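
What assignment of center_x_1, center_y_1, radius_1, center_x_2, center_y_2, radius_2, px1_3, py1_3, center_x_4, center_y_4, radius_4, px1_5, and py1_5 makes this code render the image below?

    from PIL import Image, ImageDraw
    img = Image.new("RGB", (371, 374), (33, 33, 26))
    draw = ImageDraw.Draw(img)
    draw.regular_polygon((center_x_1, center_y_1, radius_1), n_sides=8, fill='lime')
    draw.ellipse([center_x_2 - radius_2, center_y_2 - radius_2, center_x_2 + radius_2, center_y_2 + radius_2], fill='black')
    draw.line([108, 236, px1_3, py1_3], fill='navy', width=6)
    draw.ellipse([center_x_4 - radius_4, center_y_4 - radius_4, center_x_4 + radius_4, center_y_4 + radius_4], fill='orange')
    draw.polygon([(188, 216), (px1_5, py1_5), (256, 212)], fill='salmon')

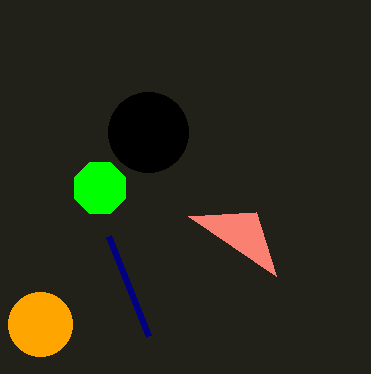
center_x_1 = 100
center_y_1 = 188
radius_1 = 28
center_x_2 = 148
center_y_2 = 132
radius_2 = 40
px1_3 = 148
py1_3 = 336
center_x_4 = 40
center_y_4 = 324
radius_4 = 32
px1_5 = 276
py1_5 = 276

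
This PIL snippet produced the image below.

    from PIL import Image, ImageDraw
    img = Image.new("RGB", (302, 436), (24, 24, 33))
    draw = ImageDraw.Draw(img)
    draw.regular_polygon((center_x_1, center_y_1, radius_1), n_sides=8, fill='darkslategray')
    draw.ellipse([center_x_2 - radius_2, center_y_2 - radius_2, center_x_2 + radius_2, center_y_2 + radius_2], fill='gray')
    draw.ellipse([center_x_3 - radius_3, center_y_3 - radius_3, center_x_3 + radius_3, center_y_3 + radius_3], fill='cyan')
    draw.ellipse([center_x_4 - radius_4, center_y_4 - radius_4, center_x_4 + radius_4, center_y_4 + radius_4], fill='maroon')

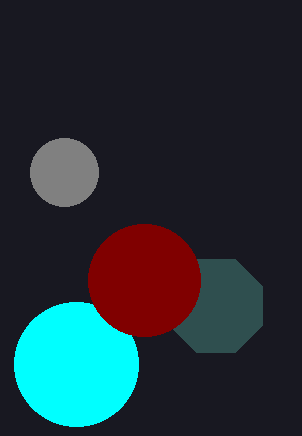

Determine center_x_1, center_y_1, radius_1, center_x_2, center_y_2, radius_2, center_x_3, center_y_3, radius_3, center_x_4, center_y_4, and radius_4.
center_x_1 = 216; center_y_1 = 306; radius_1 = 50; center_x_2 = 64; center_y_2 = 172; radius_2 = 34; center_x_3 = 76; center_y_3 = 364; radius_3 = 62; center_x_4 = 144; center_y_4 = 280; radius_4 = 56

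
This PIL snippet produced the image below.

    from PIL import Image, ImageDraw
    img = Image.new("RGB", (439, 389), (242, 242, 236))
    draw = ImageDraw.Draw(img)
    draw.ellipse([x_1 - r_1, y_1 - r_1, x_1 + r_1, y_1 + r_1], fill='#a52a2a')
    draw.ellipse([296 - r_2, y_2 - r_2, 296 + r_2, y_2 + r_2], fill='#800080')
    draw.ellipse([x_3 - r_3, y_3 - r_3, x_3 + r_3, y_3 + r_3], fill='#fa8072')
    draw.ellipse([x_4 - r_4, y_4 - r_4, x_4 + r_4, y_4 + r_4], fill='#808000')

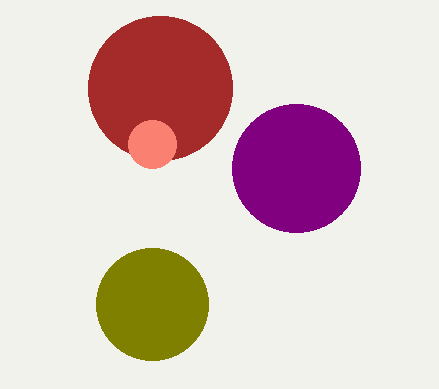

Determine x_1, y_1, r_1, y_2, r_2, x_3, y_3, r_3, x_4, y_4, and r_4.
x_1 = 160
y_1 = 88
r_1 = 72
y_2 = 168
r_2 = 64
x_3 = 152
y_3 = 144
r_3 = 24
x_4 = 152
y_4 = 304
r_4 = 56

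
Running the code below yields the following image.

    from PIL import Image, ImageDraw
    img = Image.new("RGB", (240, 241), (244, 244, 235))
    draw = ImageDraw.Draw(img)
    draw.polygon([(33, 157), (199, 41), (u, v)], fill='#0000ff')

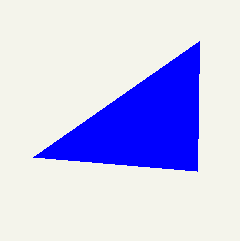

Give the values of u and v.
u = 197, v = 171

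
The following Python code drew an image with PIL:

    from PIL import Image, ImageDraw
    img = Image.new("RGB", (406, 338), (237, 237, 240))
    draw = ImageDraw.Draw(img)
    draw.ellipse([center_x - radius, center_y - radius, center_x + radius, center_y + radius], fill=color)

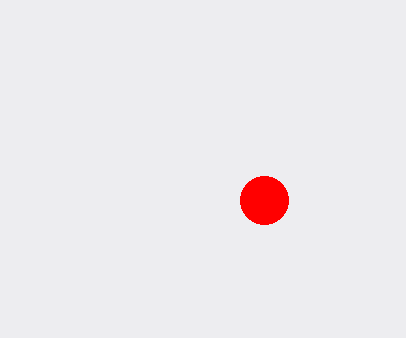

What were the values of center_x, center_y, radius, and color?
center_x = 264, center_y = 200, radius = 24, color = 'red'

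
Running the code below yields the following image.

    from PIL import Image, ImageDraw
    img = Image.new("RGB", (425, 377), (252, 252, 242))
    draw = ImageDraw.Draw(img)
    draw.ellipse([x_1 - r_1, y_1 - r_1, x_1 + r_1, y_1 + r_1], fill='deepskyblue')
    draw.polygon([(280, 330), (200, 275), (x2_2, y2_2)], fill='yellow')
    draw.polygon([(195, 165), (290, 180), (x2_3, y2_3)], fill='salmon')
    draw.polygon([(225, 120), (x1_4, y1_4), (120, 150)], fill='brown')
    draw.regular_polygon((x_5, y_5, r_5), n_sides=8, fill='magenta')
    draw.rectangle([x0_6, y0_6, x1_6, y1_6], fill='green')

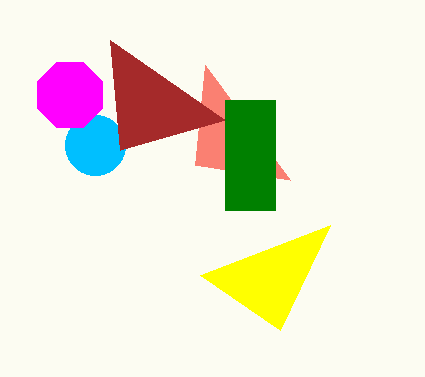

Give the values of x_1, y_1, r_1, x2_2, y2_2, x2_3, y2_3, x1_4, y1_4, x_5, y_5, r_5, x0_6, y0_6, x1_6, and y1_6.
x_1 = 95, y_1 = 145, r_1 = 30, x2_2 = 330, y2_2 = 225, x2_3 = 205, y2_3 = 65, x1_4 = 110, y1_4 = 40, x_5 = 70, y_5 = 95, r_5 = 35, x0_6 = 225, y0_6 = 100, x1_6 = 275, y1_6 = 210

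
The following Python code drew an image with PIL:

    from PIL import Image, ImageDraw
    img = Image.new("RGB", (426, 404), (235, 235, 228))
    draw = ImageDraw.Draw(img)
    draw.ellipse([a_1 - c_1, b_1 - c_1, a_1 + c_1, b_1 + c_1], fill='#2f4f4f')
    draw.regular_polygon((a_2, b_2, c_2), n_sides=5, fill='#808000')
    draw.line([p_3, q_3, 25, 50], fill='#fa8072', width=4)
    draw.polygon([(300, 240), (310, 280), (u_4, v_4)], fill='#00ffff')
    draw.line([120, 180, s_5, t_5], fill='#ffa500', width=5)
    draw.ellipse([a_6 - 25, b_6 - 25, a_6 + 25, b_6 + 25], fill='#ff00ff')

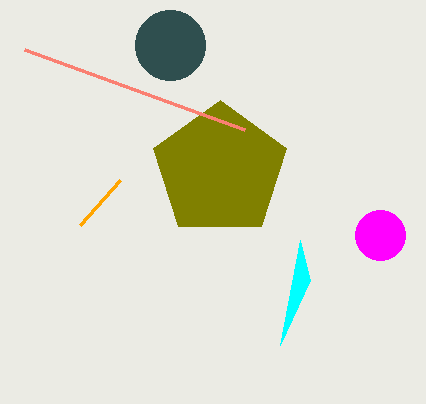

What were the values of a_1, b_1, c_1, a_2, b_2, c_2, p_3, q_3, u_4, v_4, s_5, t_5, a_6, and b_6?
a_1 = 170
b_1 = 45
c_1 = 35
a_2 = 220
b_2 = 170
c_2 = 70
p_3 = 245
q_3 = 130
u_4 = 280
v_4 = 345
s_5 = 80
t_5 = 225
a_6 = 380
b_6 = 235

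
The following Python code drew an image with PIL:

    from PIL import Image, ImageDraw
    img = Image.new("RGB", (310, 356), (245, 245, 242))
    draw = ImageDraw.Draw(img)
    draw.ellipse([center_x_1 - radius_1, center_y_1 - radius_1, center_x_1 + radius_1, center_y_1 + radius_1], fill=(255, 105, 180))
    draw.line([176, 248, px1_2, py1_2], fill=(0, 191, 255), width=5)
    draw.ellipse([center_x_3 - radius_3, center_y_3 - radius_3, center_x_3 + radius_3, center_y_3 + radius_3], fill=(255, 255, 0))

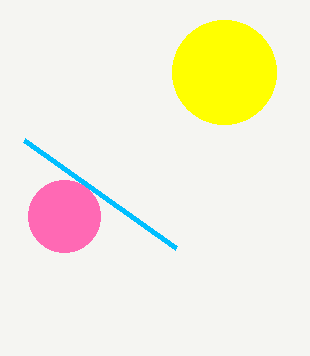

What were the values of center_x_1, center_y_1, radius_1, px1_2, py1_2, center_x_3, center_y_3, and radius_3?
center_x_1 = 64
center_y_1 = 216
radius_1 = 36
px1_2 = 24
py1_2 = 140
center_x_3 = 224
center_y_3 = 72
radius_3 = 52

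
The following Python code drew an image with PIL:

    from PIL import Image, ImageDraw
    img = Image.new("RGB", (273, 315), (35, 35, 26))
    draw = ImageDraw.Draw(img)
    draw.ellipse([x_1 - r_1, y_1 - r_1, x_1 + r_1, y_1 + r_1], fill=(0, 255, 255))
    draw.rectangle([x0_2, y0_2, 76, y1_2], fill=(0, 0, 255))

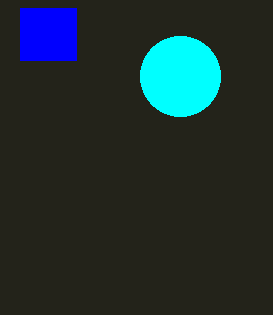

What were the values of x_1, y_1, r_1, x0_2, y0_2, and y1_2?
x_1 = 180; y_1 = 76; r_1 = 40; x0_2 = 20; y0_2 = 8; y1_2 = 60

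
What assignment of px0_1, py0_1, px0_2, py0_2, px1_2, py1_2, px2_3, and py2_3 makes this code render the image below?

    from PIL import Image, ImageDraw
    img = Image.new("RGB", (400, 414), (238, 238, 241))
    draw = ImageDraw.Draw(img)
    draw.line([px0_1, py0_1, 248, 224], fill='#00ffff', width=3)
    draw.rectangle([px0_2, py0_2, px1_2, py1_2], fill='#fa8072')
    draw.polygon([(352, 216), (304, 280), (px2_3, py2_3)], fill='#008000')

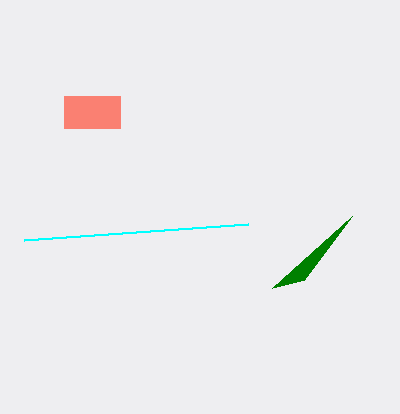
px0_1 = 24; py0_1 = 240; px0_2 = 64; py0_2 = 96; px1_2 = 120; py1_2 = 128; px2_3 = 272; py2_3 = 288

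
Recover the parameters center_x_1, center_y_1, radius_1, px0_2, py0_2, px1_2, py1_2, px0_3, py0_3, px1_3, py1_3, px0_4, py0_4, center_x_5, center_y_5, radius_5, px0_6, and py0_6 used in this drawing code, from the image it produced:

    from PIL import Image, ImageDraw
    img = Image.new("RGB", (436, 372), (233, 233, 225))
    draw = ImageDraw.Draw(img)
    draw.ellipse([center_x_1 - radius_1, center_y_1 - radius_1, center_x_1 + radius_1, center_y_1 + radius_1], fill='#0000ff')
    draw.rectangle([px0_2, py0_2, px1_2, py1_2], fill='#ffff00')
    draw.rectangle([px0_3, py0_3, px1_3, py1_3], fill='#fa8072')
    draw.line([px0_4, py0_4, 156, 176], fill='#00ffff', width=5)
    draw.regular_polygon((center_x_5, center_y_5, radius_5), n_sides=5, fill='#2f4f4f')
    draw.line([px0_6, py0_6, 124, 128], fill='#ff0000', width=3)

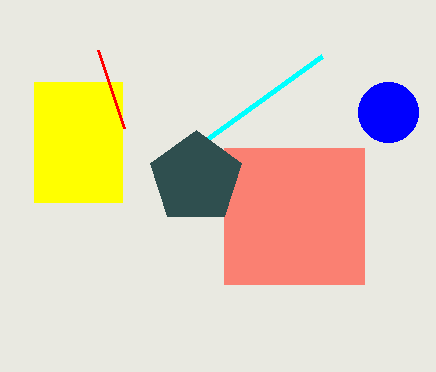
center_x_1 = 388; center_y_1 = 112; radius_1 = 30; px0_2 = 34; py0_2 = 82; px1_2 = 122; py1_2 = 202; px0_3 = 224; py0_3 = 148; px1_3 = 364; py1_3 = 284; px0_4 = 322; py0_4 = 56; center_x_5 = 196; center_y_5 = 178; radius_5 = 48; px0_6 = 98; py0_6 = 50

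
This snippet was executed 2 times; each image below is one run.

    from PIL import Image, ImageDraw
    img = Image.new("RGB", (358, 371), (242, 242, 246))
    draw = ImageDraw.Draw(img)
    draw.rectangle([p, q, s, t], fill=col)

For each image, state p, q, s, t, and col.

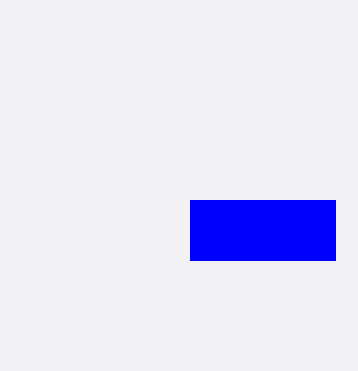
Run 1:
p = 190, q = 200, s = 335, t = 260, col = 'blue'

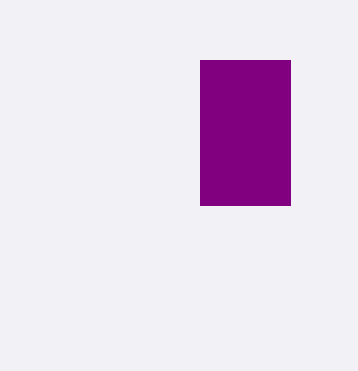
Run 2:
p = 200, q = 60, s = 290, t = 205, col = 'purple'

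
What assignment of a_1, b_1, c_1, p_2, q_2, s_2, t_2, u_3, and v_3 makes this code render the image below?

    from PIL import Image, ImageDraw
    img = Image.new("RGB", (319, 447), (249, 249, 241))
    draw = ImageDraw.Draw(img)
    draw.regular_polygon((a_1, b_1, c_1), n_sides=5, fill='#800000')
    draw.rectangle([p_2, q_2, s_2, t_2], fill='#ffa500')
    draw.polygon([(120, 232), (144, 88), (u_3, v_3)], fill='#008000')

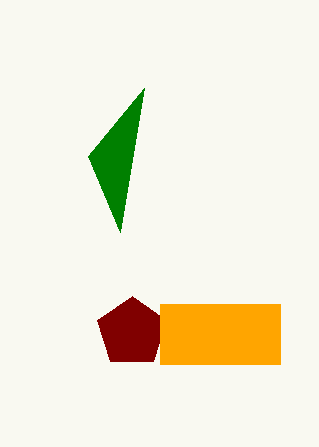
a_1 = 132, b_1 = 332, c_1 = 36, p_2 = 160, q_2 = 304, s_2 = 280, t_2 = 364, u_3 = 88, v_3 = 156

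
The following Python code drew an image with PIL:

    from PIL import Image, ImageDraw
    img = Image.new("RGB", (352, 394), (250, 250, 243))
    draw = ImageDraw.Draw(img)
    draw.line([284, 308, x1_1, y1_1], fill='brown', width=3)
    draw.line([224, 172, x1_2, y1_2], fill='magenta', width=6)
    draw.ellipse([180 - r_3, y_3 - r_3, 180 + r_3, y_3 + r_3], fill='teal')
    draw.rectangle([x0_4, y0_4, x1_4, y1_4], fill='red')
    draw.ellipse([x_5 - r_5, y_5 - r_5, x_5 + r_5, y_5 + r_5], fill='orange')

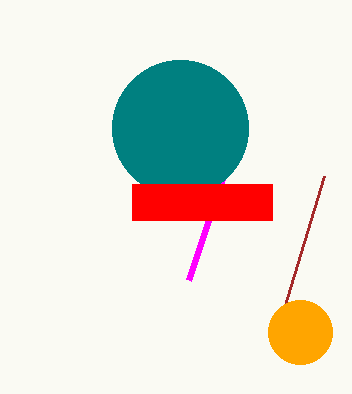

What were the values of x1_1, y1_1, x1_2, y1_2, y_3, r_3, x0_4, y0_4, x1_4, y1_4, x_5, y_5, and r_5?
x1_1 = 324, y1_1 = 176, x1_2 = 188, y1_2 = 280, y_3 = 128, r_3 = 68, x0_4 = 132, y0_4 = 184, x1_4 = 272, y1_4 = 220, x_5 = 300, y_5 = 332, r_5 = 32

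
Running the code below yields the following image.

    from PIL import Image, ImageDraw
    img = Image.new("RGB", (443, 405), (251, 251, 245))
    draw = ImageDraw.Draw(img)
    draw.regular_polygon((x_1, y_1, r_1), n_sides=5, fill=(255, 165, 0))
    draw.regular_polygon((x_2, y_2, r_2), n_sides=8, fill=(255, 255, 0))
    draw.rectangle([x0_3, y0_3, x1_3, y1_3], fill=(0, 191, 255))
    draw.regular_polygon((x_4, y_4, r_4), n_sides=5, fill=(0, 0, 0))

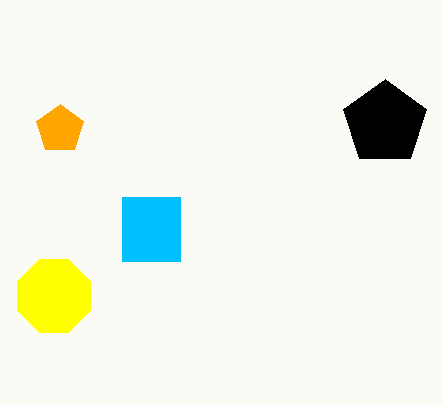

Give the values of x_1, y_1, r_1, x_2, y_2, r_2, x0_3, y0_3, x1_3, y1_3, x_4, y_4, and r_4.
x_1 = 60; y_1 = 129; r_1 = 25; x_2 = 54; y_2 = 296; r_2 = 39; x0_3 = 122; y0_3 = 197; x1_3 = 180; y1_3 = 261; x_4 = 385; y_4 = 123; r_4 = 44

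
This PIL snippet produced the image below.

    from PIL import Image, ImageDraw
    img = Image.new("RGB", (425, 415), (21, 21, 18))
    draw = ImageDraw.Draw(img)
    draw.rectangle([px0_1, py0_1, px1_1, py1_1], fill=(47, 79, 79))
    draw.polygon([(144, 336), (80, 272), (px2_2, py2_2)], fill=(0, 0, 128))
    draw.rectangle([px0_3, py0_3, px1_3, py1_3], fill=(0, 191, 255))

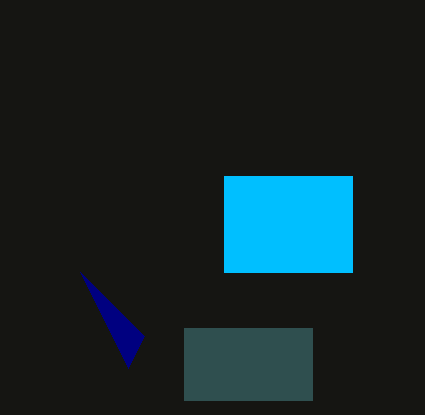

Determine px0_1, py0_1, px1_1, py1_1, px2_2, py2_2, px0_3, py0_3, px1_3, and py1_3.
px0_1 = 184, py0_1 = 328, px1_1 = 312, py1_1 = 400, px2_2 = 128, py2_2 = 368, px0_3 = 224, py0_3 = 176, px1_3 = 352, py1_3 = 272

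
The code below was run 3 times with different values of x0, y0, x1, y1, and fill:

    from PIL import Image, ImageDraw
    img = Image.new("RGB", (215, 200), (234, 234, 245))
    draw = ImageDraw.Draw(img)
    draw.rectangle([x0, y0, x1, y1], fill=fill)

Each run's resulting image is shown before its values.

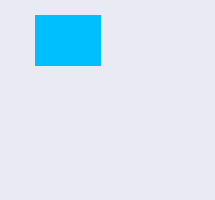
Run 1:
x0 = 35; y0 = 15; x1 = 100; y1 = 65; fill = 'deepskyblue'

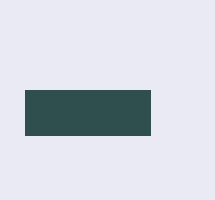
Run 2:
x0 = 25
y0 = 90
x1 = 150
y1 = 135
fill = 'darkslategray'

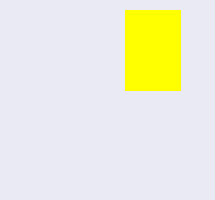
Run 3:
x0 = 125
y0 = 10
x1 = 180
y1 = 90
fill = 'yellow'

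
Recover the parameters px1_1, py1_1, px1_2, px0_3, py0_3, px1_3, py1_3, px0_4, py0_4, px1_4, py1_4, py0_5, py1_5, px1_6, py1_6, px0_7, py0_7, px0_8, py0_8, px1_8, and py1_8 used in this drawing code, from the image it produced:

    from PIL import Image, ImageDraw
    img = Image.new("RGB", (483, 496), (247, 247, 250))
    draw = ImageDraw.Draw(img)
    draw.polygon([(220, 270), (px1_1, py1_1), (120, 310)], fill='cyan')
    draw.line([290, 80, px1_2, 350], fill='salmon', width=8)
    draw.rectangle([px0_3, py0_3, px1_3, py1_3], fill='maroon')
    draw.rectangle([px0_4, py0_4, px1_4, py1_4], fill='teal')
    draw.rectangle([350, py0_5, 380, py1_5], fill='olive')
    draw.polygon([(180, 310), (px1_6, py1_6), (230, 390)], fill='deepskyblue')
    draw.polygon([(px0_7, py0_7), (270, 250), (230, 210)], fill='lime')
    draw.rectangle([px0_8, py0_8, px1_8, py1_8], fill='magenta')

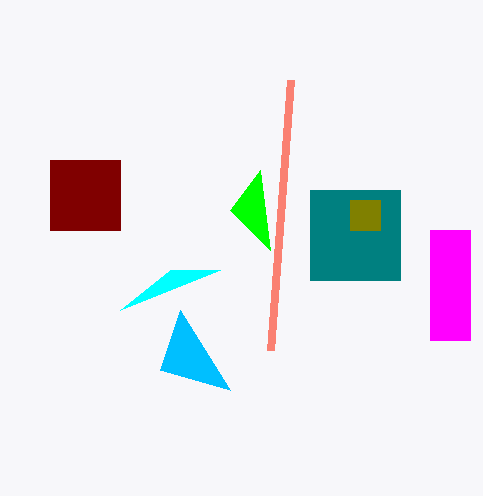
px1_1 = 170, py1_1 = 270, px1_2 = 270, px0_3 = 50, py0_3 = 160, px1_3 = 120, py1_3 = 230, px0_4 = 310, py0_4 = 190, px1_4 = 400, py1_4 = 280, py0_5 = 200, py1_5 = 230, px1_6 = 160, py1_6 = 370, px0_7 = 260, py0_7 = 170, px0_8 = 430, py0_8 = 230, px1_8 = 470, py1_8 = 340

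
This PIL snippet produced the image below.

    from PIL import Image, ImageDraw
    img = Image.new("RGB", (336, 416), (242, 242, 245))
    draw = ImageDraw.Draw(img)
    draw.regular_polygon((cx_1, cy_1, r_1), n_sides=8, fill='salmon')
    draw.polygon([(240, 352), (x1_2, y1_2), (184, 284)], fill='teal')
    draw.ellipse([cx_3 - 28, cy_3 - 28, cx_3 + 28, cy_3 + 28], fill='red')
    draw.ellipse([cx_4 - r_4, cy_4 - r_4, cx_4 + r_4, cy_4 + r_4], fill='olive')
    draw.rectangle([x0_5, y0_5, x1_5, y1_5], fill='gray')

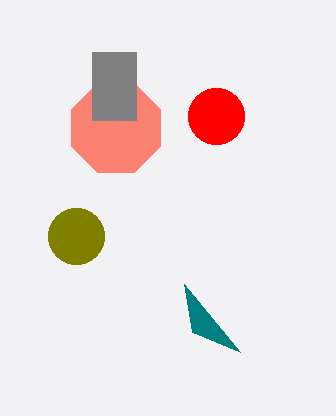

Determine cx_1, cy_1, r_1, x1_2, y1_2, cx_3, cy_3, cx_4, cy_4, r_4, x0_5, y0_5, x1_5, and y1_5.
cx_1 = 116; cy_1 = 128; r_1 = 48; x1_2 = 192; y1_2 = 332; cx_3 = 216; cy_3 = 116; cx_4 = 76; cy_4 = 236; r_4 = 28; x0_5 = 92; y0_5 = 52; x1_5 = 136; y1_5 = 120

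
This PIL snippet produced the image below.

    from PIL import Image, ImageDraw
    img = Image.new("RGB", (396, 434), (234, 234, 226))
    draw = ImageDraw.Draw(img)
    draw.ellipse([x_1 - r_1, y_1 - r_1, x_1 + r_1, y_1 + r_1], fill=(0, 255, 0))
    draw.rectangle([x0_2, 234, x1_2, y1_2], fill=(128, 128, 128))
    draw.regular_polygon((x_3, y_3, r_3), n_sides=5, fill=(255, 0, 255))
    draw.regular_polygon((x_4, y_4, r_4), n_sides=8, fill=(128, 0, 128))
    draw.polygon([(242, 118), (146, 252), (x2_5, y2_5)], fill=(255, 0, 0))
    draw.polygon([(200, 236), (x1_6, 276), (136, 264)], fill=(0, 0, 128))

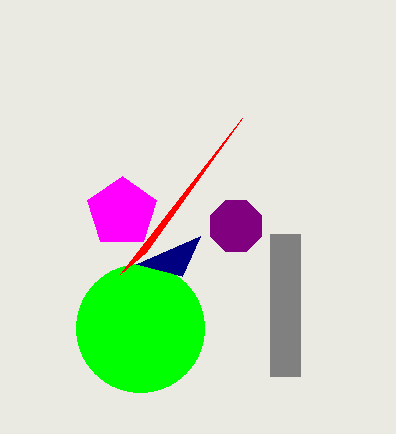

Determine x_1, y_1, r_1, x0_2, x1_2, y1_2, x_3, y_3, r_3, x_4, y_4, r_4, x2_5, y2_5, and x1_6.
x_1 = 140; y_1 = 328; r_1 = 64; x0_2 = 270; x1_2 = 300; y1_2 = 376; x_3 = 122; y_3 = 212; r_3 = 36; x_4 = 236; y_4 = 226; r_4 = 28; x2_5 = 120; y2_5 = 274; x1_6 = 182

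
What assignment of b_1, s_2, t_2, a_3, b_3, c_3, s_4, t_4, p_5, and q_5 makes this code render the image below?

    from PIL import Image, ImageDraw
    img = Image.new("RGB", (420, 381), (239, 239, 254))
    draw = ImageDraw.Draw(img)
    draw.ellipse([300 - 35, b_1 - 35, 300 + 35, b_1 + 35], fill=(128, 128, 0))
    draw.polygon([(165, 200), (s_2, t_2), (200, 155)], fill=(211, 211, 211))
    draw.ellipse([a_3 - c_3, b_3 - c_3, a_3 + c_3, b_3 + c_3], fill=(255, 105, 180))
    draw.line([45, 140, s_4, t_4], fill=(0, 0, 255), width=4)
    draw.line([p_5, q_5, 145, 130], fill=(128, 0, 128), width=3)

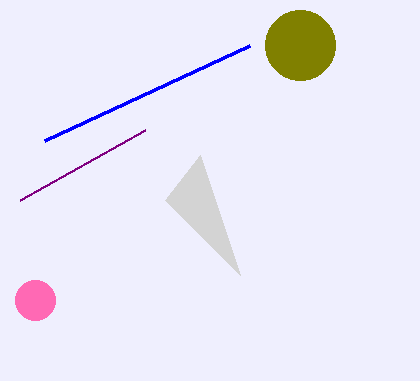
b_1 = 45, s_2 = 240, t_2 = 275, a_3 = 35, b_3 = 300, c_3 = 20, s_4 = 250, t_4 = 45, p_5 = 20, q_5 = 200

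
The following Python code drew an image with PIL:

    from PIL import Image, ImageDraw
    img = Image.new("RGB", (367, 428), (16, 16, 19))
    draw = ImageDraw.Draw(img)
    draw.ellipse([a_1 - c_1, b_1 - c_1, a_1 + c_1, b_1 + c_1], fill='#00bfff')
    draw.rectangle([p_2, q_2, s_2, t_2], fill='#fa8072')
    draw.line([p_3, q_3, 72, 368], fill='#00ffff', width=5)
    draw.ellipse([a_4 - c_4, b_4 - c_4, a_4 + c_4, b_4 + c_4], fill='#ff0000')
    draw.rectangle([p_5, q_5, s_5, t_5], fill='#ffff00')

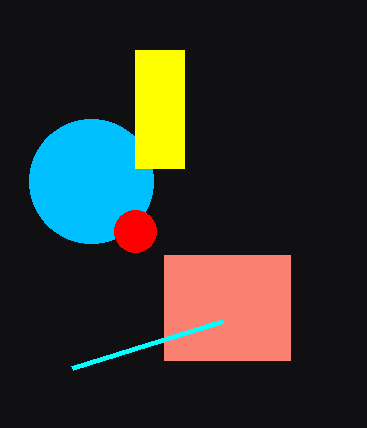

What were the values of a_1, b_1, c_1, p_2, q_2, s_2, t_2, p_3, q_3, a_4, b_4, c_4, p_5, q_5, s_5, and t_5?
a_1 = 91; b_1 = 181; c_1 = 62; p_2 = 164; q_2 = 255; s_2 = 290; t_2 = 360; p_3 = 223; q_3 = 321; a_4 = 135; b_4 = 231; c_4 = 21; p_5 = 135; q_5 = 50; s_5 = 184; t_5 = 168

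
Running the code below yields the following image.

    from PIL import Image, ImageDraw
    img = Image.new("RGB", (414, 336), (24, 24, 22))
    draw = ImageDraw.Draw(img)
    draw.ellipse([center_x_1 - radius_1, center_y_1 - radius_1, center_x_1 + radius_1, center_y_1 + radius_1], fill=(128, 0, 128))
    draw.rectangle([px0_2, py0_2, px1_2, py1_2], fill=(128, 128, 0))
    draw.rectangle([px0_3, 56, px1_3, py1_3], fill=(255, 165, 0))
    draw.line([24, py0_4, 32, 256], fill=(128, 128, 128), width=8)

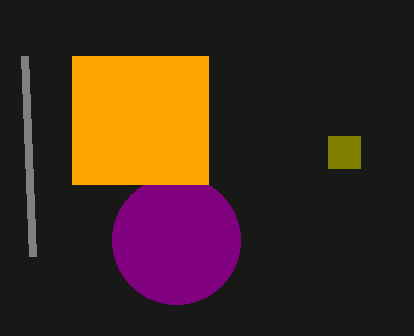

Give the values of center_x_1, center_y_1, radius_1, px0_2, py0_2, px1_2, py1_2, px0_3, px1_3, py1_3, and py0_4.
center_x_1 = 176
center_y_1 = 240
radius_1 = 64
px0_2 = 328
py0_2 = 136
px1_2 = 360
py1_2 = 168
px0_3 = 72
px1_3 = 208
py1_3 = 184
py0_4 = 56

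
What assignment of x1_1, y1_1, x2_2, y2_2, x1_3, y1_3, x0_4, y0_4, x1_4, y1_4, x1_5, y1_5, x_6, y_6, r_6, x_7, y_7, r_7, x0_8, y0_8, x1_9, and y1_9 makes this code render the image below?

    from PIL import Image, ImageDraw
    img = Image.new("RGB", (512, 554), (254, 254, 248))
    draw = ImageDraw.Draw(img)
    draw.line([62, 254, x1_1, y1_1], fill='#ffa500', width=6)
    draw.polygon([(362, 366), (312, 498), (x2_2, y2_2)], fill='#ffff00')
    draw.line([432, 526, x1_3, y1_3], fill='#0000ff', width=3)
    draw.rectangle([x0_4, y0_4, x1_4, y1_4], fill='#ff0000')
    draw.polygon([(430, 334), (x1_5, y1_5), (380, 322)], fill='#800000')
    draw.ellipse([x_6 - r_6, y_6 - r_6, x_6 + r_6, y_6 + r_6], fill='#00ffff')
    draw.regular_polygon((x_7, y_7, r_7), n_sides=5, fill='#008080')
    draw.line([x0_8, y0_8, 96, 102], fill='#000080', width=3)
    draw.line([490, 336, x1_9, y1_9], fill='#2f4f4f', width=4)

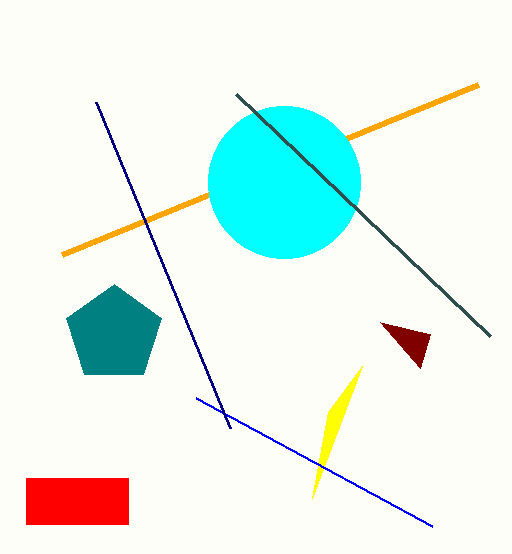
x1_1 = 478, y1_1 = 84, x2_2 = 328, y2_2 = 412, x1_3 = 196, y1_3 = 398, x0_4 = 26, y0_4 = 478, x1_4 = 128, y1_4 = 524, x1_5 = 420, y1_5 = 368, x_6 = 284, y_6 = 182, r_6 = 76, x_7 = 114, y_7 = 334, r_7 = 50, x0_8 = 230, y0_8 = 428, x1_9 = 236, y1_9 = 94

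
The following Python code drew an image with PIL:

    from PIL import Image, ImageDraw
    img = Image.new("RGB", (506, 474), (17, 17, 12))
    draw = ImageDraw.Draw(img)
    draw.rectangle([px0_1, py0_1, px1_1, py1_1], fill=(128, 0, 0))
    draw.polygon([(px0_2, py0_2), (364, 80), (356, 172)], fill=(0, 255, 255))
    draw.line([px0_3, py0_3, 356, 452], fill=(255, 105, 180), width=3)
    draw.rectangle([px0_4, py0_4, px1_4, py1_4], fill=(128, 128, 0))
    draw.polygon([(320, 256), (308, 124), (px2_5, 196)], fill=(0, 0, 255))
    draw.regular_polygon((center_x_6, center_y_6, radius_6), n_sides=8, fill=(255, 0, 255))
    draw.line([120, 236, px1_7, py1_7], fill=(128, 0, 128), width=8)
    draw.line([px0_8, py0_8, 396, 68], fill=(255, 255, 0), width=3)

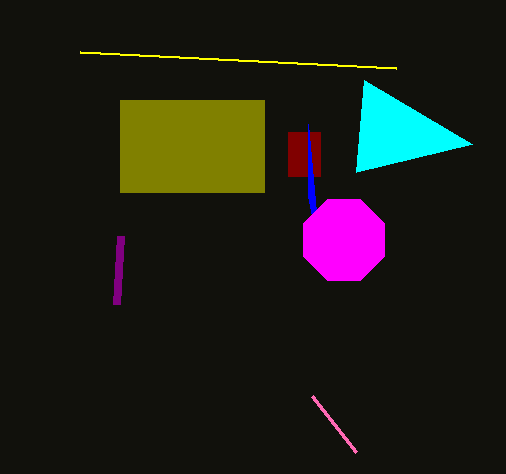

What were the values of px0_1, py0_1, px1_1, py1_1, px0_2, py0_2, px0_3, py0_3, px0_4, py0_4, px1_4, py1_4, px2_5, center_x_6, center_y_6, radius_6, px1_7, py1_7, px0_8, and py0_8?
px0_1 = 288, py0_1 = 132, px1_1 = 320, py1_1 = 176, px0_2 = 472, py0_2 = 144, px0_3 = 312, py0_3 = 396, px0_4 = 120, py0_4 = 100, px1_4 = 264, py1_4 = 192, px2_5 = 308, center_x_6 = 344, center_y_6 = 240, radius_6 = 44, px1_7 = 116, py1_7 = 304, px0_8 = 80, py0_8 = 52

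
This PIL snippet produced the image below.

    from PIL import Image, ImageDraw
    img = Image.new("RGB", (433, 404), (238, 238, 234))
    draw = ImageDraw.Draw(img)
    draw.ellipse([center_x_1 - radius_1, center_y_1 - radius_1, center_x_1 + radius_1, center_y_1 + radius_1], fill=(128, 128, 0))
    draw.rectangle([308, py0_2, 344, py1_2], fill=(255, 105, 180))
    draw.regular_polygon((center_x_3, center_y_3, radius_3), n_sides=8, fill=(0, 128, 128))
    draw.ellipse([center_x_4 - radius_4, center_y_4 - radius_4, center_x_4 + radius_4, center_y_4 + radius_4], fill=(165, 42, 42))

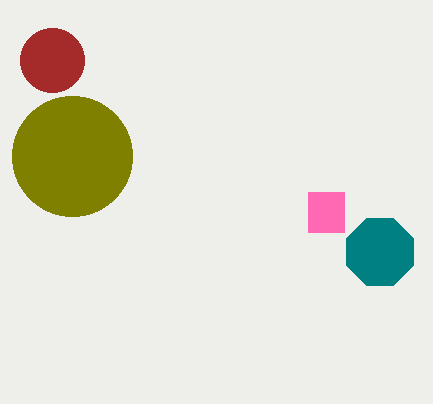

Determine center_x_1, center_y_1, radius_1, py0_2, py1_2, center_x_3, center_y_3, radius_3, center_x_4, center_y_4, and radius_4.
center_x_1 = 72, center_y_1 = 156, radius_1 = 60, py0_2 = 192, py1_2 = 232, center_x_3 = 380, center_y_3 = 252, radius_3 = 36, center_x_4 = 52, center_y_4 = 60, radius_4 = 32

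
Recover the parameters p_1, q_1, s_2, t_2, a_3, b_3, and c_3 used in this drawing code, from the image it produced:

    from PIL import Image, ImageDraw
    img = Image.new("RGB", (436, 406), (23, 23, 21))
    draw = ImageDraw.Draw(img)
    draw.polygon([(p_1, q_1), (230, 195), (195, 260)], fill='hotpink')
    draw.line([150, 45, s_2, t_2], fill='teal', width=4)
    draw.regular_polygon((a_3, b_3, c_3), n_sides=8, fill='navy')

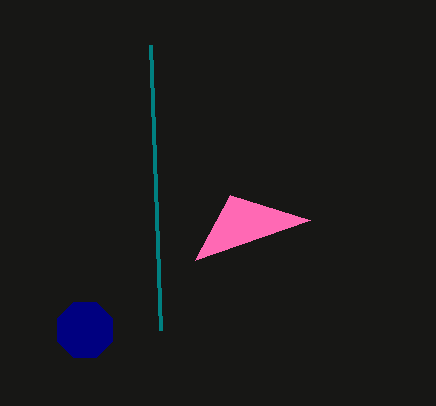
p_1 = 310
q_1 = 220
s_2 = 160
t_2 = 330
a_3 = 85
b_3 = 330
c_3 = 30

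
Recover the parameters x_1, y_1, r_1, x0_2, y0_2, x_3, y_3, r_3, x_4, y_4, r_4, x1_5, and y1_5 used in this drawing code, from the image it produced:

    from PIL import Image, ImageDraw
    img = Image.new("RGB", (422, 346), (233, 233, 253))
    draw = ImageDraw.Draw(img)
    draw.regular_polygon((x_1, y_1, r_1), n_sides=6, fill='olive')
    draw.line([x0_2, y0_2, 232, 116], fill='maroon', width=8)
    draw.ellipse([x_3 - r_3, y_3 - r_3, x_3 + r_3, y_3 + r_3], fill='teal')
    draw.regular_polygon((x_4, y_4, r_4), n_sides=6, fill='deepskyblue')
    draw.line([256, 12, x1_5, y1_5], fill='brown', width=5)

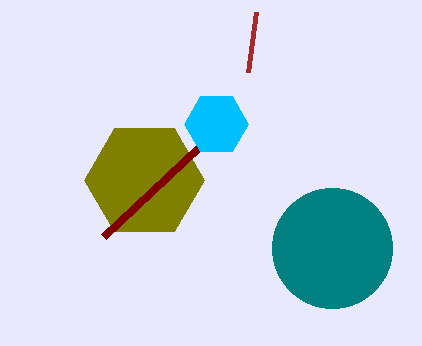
x_1 = 144, y_1 = 180, r_1 = 60, x0_2 = 104, y0_2 = 236, x_3 = 332, y_3 = 248, r_3 = 60, x_4 = 216, y_4 = 124, r_4 = 32, x1_5 = 248, y1_5 = 72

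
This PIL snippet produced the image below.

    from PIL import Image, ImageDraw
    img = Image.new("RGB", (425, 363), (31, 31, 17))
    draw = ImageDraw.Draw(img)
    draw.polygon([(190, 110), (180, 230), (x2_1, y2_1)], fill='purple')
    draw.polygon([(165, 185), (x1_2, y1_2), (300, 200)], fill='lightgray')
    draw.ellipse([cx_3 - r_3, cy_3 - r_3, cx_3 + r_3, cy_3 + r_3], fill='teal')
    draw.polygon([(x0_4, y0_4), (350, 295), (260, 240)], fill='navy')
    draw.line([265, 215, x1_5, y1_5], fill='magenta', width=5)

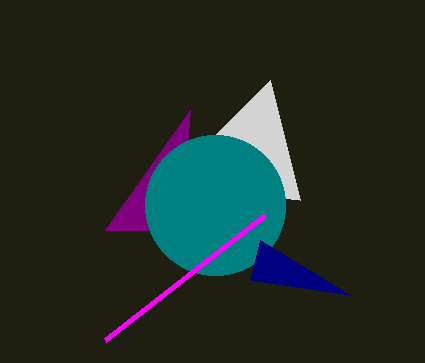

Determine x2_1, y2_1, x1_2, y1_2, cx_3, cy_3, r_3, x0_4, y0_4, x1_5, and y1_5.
x2_1 = 105; y2_1 = 230; x1_2 = 270; y1_2 = 80; cx_3 = 215; cy_3 = 205; r_3 = 70; x0_4 = 250; y0_4 = 280; x1_5 = 105; y1_5 = 340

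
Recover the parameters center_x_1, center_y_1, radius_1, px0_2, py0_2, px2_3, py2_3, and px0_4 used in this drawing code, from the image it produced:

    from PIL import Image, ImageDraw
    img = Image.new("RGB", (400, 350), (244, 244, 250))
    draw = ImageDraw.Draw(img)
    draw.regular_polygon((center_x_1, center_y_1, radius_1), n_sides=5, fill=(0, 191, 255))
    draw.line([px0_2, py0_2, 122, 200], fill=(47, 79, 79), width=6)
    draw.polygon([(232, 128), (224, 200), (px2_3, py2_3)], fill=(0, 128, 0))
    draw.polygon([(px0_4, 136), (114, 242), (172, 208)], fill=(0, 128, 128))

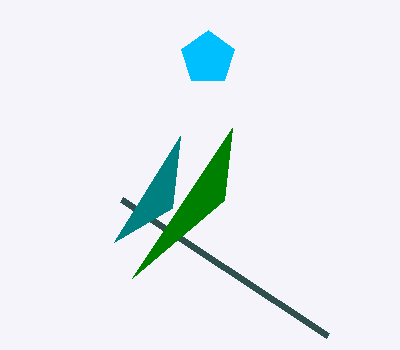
center_x_1 = 208
center_y_1 = 58
radius_1 = 28
px0_2 = 328
py0_2 = 336
px2_3 = 132
py2_3 = 278
px0_4 = 180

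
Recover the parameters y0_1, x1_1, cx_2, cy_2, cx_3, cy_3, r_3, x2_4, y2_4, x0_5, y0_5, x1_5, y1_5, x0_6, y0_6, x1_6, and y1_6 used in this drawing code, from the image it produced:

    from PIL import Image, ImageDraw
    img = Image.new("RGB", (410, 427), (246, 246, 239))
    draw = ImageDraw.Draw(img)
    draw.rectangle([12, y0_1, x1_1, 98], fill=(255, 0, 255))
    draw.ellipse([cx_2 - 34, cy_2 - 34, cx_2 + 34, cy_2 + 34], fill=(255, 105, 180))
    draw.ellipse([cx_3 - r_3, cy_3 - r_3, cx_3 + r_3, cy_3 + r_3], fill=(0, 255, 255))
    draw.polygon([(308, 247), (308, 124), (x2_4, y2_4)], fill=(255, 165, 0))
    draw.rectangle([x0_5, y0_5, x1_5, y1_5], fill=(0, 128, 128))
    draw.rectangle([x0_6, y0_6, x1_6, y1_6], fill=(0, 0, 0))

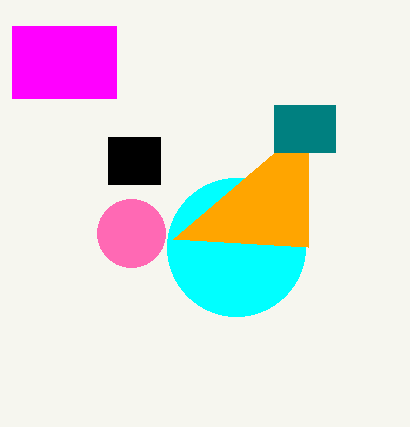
y0_1 = 26; x1_1 = 116; cx_2 = 131; cy_2 = 233; cx_3 = 236; cy_3 = 247; r_3 = 69; x2_4 = 173; y2_4 = 239; x0_5 = 274; y0_5 = 105; x1_5 = 335; y1_5 = 152; x0_6 = 108; y0_6 = 137; x1_6 = 160; y1_6 = 184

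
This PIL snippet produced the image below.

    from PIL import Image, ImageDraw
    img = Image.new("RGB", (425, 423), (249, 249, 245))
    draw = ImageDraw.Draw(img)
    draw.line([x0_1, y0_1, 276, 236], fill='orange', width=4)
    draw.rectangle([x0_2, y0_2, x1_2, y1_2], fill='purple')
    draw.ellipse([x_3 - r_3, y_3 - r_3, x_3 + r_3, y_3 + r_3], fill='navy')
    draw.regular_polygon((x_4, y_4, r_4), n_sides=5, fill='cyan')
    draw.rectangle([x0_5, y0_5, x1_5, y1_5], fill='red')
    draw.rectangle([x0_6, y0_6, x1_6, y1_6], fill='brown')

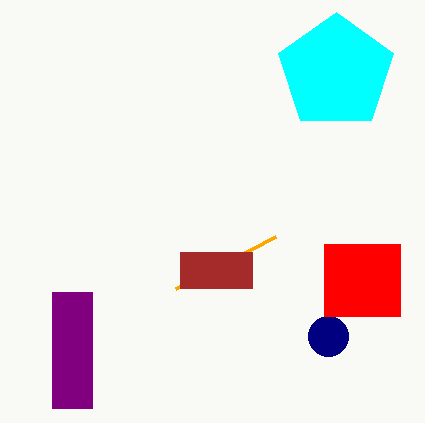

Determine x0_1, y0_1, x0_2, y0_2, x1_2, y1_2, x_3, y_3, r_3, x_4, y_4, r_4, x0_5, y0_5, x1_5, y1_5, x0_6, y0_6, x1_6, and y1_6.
x0_1 = 176; y0_1 = 288; x0_2 = 52; y0_2 = 292; x1_2 = 92; y1_2 = 408; x_3 = 328; y_3 = 336; r_3 = 20; x_4 = 336; y_4 = 72; r_4 = 60; x0_5 = 324; y0_5 = 244; x1_5 = 400; y1_5 = 316; x0_6 = 180; y0_6 = 252; x1_6 = 252; y1_6 = 288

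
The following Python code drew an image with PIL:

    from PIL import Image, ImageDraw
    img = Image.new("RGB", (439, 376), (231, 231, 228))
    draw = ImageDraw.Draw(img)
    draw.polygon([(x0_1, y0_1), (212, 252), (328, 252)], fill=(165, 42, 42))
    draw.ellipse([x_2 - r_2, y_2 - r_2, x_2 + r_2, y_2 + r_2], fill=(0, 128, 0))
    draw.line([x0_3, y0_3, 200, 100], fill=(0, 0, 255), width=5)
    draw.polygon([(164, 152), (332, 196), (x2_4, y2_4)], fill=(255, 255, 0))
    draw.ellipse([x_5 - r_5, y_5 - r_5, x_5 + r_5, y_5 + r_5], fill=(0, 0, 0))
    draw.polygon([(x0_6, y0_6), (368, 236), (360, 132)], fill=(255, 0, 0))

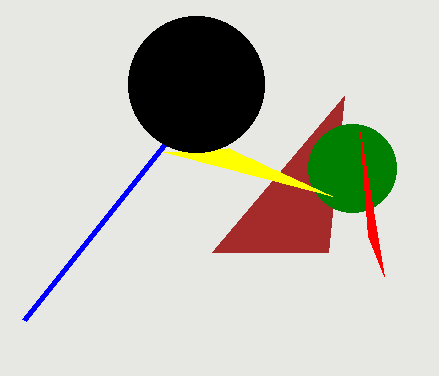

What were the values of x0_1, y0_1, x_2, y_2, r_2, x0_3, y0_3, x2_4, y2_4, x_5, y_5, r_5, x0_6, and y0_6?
x0_1 = 344
y0_1 = 96
x_2 = 352
y_2 = 168
r_2 = 44
x0_3 = 24
y0_3 = 320
x2_4 = 228
y2_4 = 148
x_5 = 196
y_5 = 84
r_5 = 68
x0_6 = 384
y0_6 = 276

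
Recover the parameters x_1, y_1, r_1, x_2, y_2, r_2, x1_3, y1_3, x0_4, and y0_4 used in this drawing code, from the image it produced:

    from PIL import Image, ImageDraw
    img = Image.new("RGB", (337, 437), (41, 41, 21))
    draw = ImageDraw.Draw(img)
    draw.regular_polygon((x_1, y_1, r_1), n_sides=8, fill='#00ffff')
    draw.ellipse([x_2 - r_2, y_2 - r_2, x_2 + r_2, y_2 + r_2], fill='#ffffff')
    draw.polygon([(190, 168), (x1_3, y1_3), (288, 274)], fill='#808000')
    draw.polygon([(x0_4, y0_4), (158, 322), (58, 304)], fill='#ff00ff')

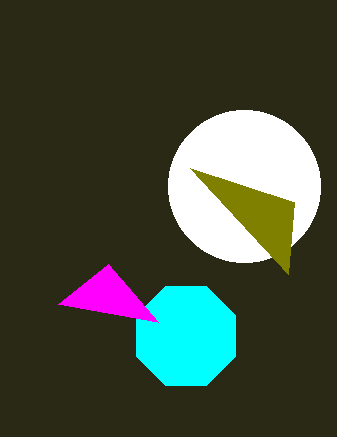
x_1 = 186, y_1 = 336, r_1 = 54, x_2 = 244, y_2 = 186, r_2 = 76, x1_3 = 294, y1_3 = 202, x0_4 = 108, y0_4 = 264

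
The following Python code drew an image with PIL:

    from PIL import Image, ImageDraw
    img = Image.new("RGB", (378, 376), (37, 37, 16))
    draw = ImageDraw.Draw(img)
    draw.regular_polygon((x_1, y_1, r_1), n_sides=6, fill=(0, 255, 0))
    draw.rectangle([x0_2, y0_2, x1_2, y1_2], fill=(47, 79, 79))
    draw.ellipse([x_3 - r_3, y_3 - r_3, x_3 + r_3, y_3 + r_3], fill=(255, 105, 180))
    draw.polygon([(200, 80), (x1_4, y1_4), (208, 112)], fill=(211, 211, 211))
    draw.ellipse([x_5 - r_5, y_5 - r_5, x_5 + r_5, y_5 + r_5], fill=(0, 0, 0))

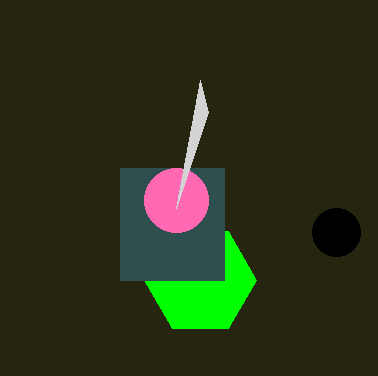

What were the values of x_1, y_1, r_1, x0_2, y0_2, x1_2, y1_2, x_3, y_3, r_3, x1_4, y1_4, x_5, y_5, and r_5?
x_1 = 200
y_1 = 280
r_1 = 56
x0_2 = 120
y0_2 = 168
x1_2 = 224
y1_2 = 280
x_3 = 176
y_3 = 200
r_3 = 32
x1_4 = 176
y1_4 = 208
x_5 = 336
y_5 = 232
r_5 = 24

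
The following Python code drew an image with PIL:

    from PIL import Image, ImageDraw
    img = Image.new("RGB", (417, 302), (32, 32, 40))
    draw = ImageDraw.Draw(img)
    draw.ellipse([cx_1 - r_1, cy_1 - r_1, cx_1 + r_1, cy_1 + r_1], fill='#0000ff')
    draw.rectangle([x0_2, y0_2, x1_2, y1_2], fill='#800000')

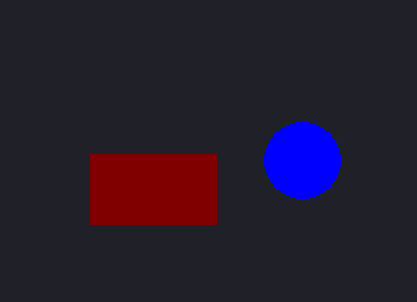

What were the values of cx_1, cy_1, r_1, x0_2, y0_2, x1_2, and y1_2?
cx_1 = 302, cy_1 = 160, r_1 = 38, x0_2 = 90, y0_2 = 154, x1_2 = 216, y1_2 = 224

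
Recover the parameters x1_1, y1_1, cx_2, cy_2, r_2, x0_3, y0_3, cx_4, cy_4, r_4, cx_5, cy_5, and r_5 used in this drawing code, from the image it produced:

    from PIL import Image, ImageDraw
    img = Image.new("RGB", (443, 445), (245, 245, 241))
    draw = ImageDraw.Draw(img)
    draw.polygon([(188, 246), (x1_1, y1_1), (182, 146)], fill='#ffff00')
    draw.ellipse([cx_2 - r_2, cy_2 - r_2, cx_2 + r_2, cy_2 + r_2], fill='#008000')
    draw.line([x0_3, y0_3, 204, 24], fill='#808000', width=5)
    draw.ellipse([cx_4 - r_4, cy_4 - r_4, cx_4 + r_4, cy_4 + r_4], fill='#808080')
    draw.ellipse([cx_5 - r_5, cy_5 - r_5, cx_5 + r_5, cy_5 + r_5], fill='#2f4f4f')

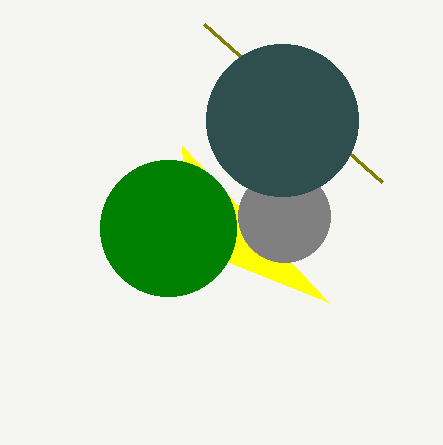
x1_1 = 328, y1_1 = 302, cx_2 = 168, cy_2 = 228, r_2 = 68, x0_3 = 382, y0_3 = 182, cx_4 = 284, cy_4 = 216, r_4 = 46, cx_5 = 282, cy_5 = 120, r_5 = 76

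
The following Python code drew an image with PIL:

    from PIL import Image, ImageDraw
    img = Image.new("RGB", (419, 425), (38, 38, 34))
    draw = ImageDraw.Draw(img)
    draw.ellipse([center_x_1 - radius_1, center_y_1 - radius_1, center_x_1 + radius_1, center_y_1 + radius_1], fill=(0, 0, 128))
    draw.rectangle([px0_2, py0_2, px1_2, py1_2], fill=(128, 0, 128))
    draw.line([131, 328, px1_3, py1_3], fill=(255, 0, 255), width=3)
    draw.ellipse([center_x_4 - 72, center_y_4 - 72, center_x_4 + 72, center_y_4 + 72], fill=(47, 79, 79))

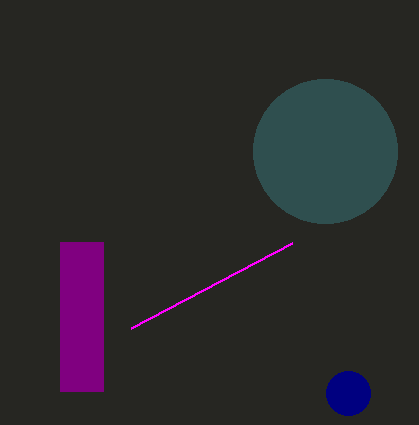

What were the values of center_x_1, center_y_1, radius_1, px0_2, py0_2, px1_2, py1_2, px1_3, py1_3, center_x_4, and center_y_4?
center_x_1 = 348, center_y_1 = 393, radius_1 = 22, px0_2 = 60, py0_2 = 242, px1_2 = 103, py1_2 = 391, px1_3 = 292, py1_3 = 243, center_x_4 = 325, center_y_4 = 151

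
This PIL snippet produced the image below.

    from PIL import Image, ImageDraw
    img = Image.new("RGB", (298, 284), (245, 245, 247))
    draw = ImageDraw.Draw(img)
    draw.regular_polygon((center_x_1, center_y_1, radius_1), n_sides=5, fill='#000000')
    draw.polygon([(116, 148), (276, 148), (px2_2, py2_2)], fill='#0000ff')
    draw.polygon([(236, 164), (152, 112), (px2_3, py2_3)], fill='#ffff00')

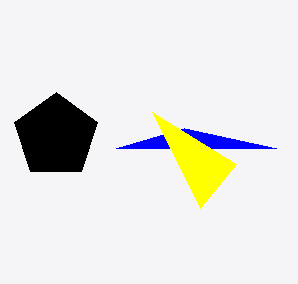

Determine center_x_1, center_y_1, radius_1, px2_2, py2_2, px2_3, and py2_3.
center_x_1 = 56
center_y_1 = 136
radius_1 = 44
px2_2 = 184
py2_2 = 128
px2_3 = 200
py2_3 = 208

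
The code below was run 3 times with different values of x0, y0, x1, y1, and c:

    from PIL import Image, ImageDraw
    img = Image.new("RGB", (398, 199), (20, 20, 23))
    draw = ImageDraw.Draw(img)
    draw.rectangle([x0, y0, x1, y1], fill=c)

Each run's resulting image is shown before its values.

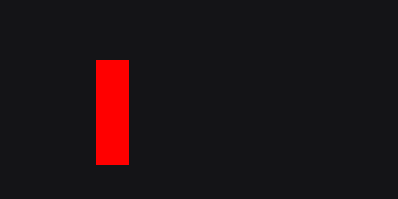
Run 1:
x0 = 96; y0 = 60; x1 = 128; y1 = 164; c = 'red'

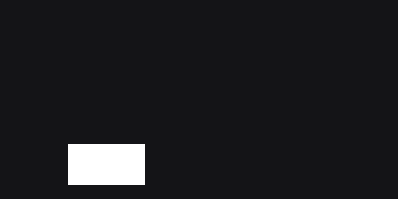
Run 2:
x0 = 68
y0 = 144
x1 = 144
y1 = 184
c = 'white'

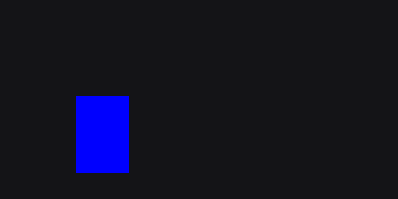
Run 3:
x0 = 76; y0 = 96; x1 = 128; y1 = 172; c = 'blue'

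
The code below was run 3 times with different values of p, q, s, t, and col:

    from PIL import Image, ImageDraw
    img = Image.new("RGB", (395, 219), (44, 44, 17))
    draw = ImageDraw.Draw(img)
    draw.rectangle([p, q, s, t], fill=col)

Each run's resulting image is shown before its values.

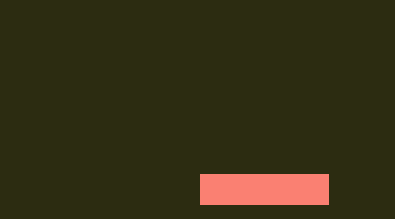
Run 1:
p = 200
q = 174
s = 328
t = 204
col = 'salmon'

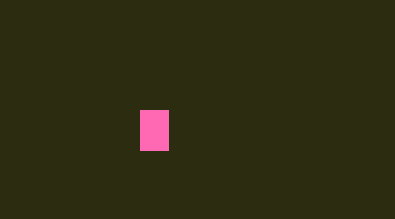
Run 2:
p = 140; q = 110; s = 168; t = 150; col = 'hotpink'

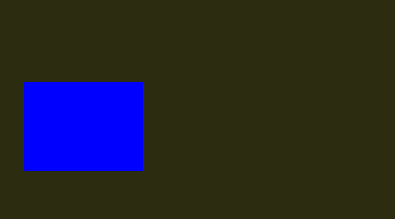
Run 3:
p = 24; q = 82; s = 142; t = 170; col = 'blue'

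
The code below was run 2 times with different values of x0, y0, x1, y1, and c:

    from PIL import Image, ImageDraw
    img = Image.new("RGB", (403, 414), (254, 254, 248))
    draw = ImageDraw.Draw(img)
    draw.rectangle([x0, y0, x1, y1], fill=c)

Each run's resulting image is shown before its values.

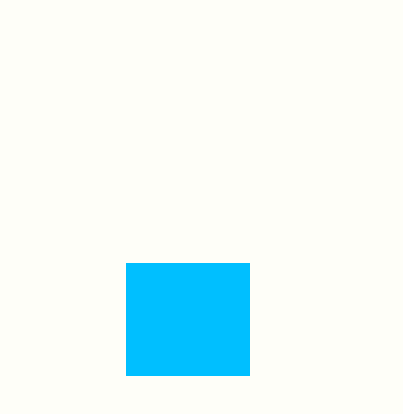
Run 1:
x0 = 126; y0 = 263; x1 = 249; y1 = 375; c = 'deepskyblue'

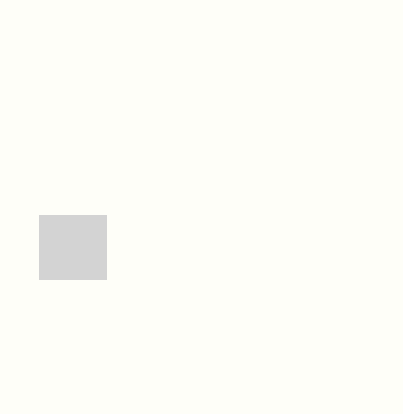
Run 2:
x0 = 39, y0 = 215, x1 = 106, y1 = 279, c = 'lightgray'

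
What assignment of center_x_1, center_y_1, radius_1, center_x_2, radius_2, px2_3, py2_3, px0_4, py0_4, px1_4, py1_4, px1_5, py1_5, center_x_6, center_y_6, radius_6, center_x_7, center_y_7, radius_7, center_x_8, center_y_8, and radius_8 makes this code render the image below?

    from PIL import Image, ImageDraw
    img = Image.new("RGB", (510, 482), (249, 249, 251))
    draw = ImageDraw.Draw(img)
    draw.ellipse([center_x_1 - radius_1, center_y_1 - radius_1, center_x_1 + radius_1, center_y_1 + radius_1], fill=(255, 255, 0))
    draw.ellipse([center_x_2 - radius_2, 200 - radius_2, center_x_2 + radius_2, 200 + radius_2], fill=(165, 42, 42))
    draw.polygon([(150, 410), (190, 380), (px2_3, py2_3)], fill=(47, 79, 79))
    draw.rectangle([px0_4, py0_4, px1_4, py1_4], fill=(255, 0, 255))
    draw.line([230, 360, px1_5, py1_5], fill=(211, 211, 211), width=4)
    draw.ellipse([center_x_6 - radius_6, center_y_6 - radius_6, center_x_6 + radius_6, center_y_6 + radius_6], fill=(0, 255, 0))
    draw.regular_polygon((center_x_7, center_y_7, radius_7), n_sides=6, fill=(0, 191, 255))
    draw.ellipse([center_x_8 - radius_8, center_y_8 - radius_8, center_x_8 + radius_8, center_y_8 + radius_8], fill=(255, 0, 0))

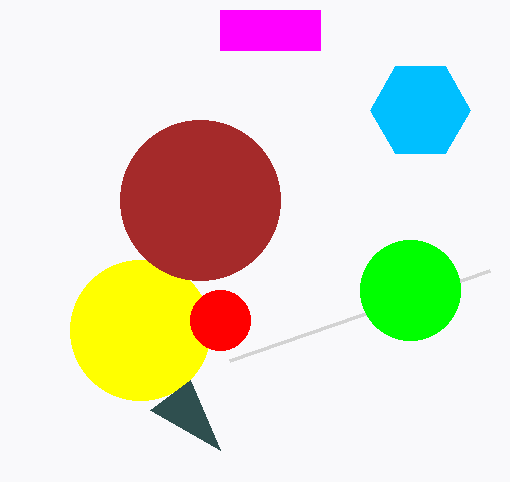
center_x_1 = 140
center_y_1 = 330
radius_1 = 70
center_x_2 = 200
radius_2 = 80
px2_3 = 220
py2_3 = 450
px0_4 = 220
py0_4 = 10
px1_4 = 320
py1_4 = 50
px1_5 = 490
py1_5 = 270
center_x_6 = 410
center_y_6 = 290
radius_6 = 50
center_x_7 = 420
center_y_7 = 110
radius_7 = 50
center_x_8 = 220
center_y_8 = 320
radius_8 = 30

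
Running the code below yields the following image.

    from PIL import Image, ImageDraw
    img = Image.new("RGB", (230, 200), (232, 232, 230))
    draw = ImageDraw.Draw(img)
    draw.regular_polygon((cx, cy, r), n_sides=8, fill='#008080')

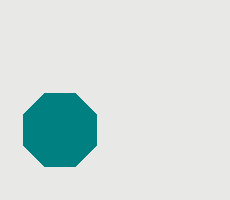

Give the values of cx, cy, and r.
cx = 60
cy = 130
r = 40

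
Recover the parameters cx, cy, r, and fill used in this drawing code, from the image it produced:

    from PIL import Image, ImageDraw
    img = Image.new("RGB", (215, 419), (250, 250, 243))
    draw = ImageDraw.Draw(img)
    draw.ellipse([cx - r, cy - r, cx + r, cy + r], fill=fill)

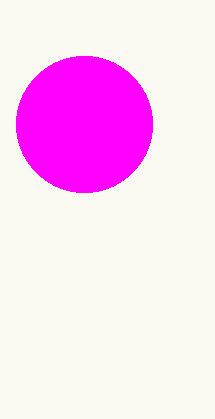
cx = 84
cy = 124
r = 68
fill = 'magenta'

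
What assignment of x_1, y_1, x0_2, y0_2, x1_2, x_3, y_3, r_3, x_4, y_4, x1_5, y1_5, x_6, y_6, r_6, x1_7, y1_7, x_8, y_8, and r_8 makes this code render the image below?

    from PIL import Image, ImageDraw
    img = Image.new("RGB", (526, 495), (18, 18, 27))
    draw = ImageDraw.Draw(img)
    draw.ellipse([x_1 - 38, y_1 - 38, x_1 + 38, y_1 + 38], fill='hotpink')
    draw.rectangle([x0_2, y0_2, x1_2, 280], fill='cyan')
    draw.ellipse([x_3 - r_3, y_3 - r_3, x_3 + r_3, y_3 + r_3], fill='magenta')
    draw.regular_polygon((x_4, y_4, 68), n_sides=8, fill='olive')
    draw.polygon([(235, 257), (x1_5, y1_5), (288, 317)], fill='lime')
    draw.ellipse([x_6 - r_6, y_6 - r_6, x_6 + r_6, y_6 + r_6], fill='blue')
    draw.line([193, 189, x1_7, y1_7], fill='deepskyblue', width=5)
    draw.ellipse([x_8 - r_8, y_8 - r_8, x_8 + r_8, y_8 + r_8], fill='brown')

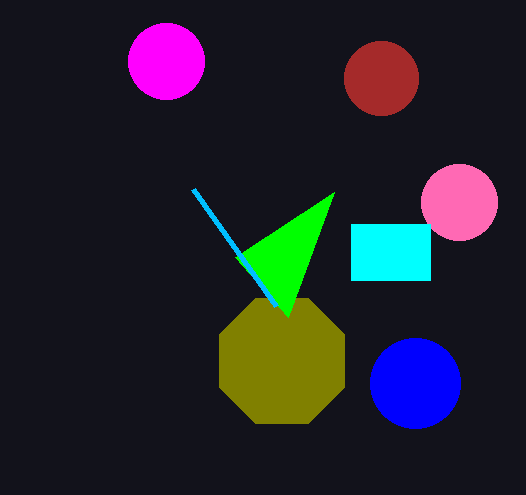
x_1 = 459; y_1 = 202; x0_2 = 351; y0_2 = 224; x1_2 = 430; x_3 = 166; y_3 = 61; r_3 = 38; x_4 = 282; y_4 = 361; x1_5 = 334; y1_5 = 192; x_6 = 415; y_6 = 383; r_6 = 45; x1_7 = 276; y1_7 = 306; x_8 = 381; y_8 = 78; r_8 = 37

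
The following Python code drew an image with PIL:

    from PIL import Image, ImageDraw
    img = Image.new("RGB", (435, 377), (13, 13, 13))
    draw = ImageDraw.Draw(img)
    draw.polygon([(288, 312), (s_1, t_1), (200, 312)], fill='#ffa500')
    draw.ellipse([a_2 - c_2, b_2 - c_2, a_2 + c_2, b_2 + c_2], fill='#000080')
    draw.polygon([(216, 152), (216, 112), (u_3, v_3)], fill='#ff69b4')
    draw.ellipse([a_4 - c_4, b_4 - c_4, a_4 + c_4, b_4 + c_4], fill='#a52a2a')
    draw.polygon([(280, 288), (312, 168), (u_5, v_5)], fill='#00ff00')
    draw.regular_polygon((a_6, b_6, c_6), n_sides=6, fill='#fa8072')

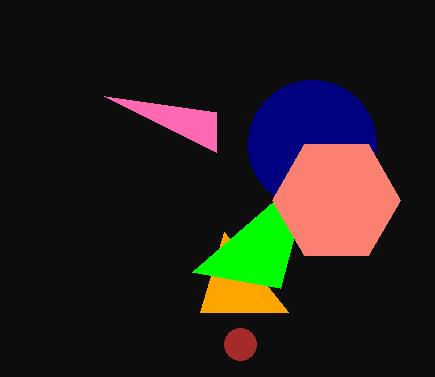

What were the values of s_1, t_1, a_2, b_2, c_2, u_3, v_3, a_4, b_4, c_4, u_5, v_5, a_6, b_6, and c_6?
s_1 = 224; t_1 = 232; a_2 = 312; b_2 = 144; c_2 = 64; u_3 = 104; v_3 = 96; a_4 = 240; b_4 = 344; c_4 = 16; u_5 = 192; v_5 = 272; a_6 = 336; b_6 = 200; c_6 = 64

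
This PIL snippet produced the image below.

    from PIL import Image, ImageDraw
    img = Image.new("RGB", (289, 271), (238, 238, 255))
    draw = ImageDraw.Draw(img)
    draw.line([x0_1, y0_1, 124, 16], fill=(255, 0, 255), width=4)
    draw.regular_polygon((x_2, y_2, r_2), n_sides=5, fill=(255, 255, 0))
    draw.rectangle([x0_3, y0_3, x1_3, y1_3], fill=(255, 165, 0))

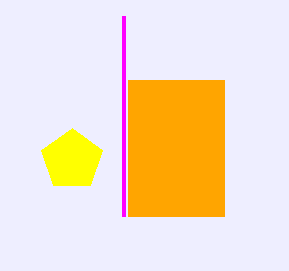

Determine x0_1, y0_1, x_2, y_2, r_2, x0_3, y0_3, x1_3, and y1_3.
x0_1 = 124
y0_1 = 216
x_2 = 72
y_2 = 160
r_2 = 32
x0_3 = 128
y0_3 = 80
x1_3 = 224
y1_3 = 216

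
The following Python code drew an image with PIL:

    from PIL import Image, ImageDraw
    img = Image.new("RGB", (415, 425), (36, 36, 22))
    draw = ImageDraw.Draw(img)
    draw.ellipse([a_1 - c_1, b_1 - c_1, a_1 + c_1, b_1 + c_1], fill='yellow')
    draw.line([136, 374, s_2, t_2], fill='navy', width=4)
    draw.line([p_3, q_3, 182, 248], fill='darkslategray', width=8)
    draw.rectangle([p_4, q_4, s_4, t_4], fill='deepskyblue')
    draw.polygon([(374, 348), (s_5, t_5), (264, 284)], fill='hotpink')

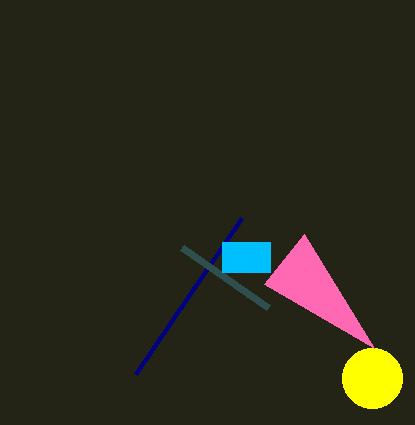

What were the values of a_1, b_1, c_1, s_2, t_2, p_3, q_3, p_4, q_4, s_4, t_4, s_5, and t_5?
a_1 = 372; b_1 = 378; c_1 = 30; s_2 = 242; t_2 = 218; p_3 = 268; q_3 = 308; p_4 = 222; q_4 = 242; s_4 = 270; t_4 = 272; s_5 = 304; t_5 = 234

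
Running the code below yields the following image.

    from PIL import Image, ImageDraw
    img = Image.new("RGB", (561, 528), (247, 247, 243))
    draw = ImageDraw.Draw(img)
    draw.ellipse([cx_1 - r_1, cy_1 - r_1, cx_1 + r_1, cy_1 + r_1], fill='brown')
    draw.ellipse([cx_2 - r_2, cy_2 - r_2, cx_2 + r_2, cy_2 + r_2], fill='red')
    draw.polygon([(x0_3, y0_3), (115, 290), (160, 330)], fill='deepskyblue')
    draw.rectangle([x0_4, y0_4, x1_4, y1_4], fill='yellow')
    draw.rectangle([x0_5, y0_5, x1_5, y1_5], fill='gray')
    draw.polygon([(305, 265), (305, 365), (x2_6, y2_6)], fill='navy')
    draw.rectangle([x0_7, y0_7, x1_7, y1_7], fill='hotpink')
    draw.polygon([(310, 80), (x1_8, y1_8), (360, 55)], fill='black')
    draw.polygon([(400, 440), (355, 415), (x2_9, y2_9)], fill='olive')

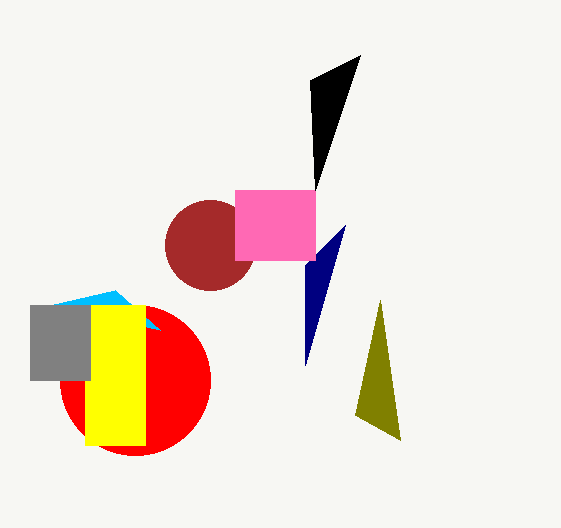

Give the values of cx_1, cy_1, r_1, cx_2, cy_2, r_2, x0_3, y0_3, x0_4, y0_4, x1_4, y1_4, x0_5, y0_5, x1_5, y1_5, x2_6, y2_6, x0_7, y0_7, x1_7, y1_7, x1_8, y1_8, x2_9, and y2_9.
cx_1 = 210, cy_1 = 245, r_1 = 45, cx_2 = 135, cy_2 = 380, r_2 = 75, x0_3 = 50, y0_3 = 305, x0_4 = 85, y0_4 = 305, x1_4 = 145, y1_4 = 445, x0_5 = 30, y0_5 = 305, x1_5 = 90, y1_5 = 380, x2_6 = 345, y2_6 = 225, x0_7 = 235, y0_7 = 190, x1_7 = 315, y1_7 = 260, x1_8 = 315, y1_8 = 190, x2_9 = 380, y2_9 = 300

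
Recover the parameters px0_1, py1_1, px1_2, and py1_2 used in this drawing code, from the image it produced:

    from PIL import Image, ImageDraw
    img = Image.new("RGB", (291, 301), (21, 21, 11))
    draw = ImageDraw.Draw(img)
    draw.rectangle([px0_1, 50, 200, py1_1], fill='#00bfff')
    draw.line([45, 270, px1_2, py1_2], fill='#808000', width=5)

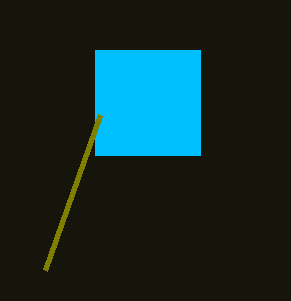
px0_1 = 95
py1_1 = 155
px1_2 = 100
py1_2 = 115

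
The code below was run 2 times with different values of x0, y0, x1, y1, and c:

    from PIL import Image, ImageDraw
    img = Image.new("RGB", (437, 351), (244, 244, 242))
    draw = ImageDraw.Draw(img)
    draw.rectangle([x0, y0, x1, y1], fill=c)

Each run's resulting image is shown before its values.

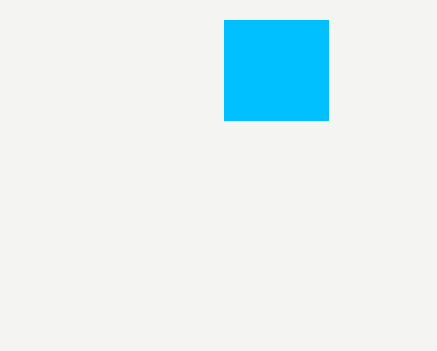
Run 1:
x0 = 224; y0 = 20; x1 = 328; y1 = 120; c = 'deepskyblue'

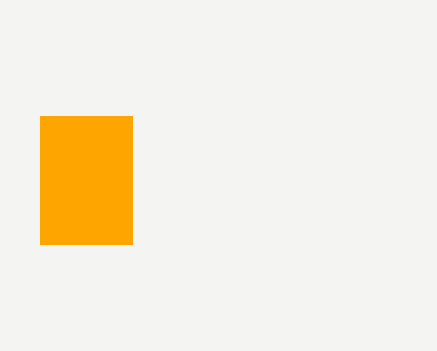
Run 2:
x0 = 40; y0 = 116; x1 = 132; y1 = 244; c = 'orange'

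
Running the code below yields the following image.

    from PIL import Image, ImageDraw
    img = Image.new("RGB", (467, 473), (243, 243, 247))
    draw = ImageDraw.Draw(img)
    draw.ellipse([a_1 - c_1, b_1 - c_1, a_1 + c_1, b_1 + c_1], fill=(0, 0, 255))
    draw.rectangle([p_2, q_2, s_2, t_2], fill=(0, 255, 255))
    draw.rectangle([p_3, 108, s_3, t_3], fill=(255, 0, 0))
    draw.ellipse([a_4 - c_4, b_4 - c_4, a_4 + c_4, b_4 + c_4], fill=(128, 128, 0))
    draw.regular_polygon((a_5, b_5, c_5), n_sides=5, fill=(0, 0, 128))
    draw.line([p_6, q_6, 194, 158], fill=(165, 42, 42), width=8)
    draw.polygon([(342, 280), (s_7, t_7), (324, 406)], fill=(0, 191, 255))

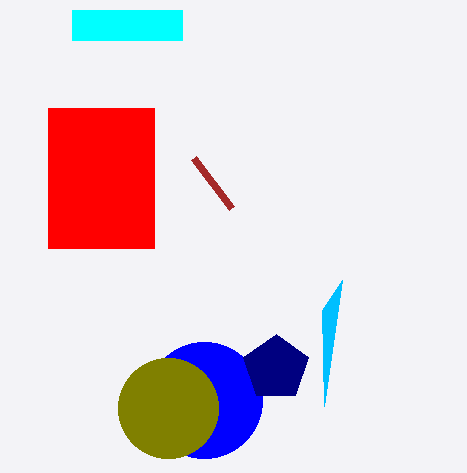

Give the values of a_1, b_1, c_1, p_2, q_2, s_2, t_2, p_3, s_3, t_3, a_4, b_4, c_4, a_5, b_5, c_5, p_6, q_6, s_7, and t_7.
a_1 = 204; b_1 = 400; c_1 = 58; p_2 = 72; q_2 = 10; s_2 = 182; t_2 = 40; p_3 = 48; s_3 = 154; t_3 = 248; a_4 = 168; b_4 = 408; c_4 = 50; a_5 = 276; b_5 = 368; c_5 = 34; p_6 = 232; q_6 = 208; s_7 = 322; t_7 = 310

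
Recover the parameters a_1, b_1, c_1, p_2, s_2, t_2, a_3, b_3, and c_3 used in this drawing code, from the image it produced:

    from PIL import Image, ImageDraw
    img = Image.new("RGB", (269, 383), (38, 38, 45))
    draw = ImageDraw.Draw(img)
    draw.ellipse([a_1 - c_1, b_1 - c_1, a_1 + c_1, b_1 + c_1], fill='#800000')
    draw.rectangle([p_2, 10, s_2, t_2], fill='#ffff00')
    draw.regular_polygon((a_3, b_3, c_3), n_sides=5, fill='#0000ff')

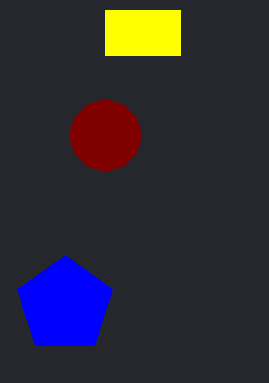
a_1 = 105
b_1 = 135
c_1 = 35
p_2 = 105
s_2 = 180
t_2 = 55
a_3 = 65
b_3 = 305
c_3 = 50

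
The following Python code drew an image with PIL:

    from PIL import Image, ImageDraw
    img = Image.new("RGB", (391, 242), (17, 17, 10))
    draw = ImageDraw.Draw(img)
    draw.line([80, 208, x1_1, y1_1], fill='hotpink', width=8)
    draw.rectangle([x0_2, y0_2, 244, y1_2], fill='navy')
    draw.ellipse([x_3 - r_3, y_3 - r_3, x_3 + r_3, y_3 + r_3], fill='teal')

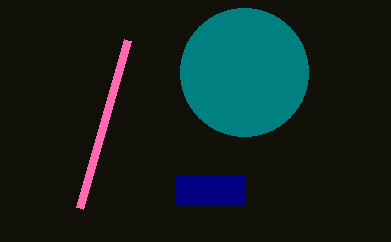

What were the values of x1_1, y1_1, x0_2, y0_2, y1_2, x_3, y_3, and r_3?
x1_1 = 128, y1_1 = 40, x0_2 = 176, y0_2 = 176, y1_2 = 204, x_3 = 244, y_3 = 72, r_3 = 64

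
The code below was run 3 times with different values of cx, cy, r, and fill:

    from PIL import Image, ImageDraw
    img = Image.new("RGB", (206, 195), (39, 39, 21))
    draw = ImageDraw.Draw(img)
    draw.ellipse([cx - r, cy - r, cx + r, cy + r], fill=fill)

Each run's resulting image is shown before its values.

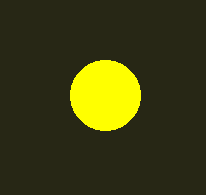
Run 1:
cx = 105
cy = 95
r = 35
fill = 'yellow'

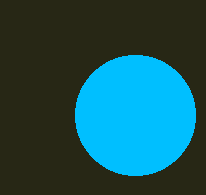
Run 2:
cx = 135
cy = 115
r = 60
fill = 'deepskyblue'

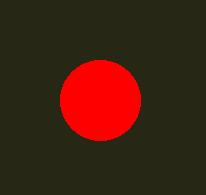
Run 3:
cx = 100
cy = 100
r = 40
fill = 'red'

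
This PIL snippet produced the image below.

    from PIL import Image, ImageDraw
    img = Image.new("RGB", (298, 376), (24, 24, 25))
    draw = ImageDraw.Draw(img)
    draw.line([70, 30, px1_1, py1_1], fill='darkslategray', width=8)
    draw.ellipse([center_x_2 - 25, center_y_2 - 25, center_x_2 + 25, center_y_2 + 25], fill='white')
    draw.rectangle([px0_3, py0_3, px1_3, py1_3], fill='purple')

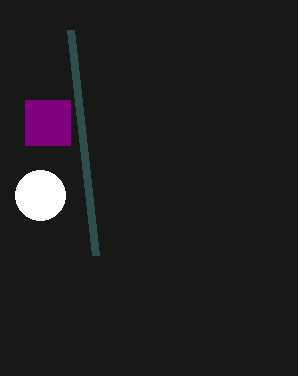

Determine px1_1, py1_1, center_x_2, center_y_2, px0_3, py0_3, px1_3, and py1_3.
px1_1 = 95; py1_1 = 255; center_x_2 = 40; center_y_2 = 195; px0_3 = 25; py0_3 = 100; px1_3 = 70; py1_3 = 145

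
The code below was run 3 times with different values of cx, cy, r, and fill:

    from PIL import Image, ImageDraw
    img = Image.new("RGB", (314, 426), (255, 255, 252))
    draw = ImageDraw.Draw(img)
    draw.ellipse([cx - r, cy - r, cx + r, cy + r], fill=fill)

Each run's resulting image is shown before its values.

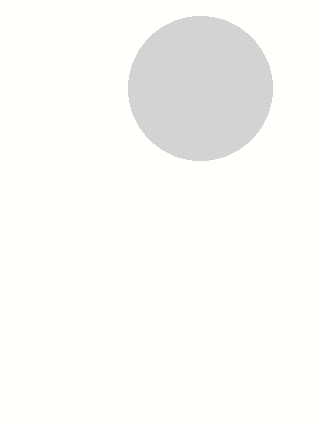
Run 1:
cx = 200; cy = 88; r = 72; fill = 'lightgray'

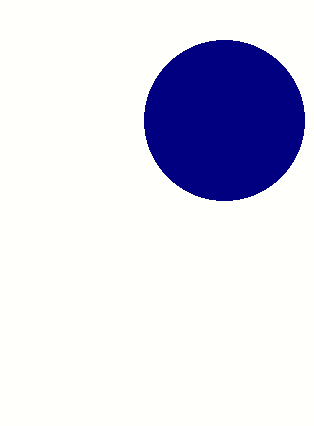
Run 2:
cx = 224, cy = 120, r = 80, fill = 'navy'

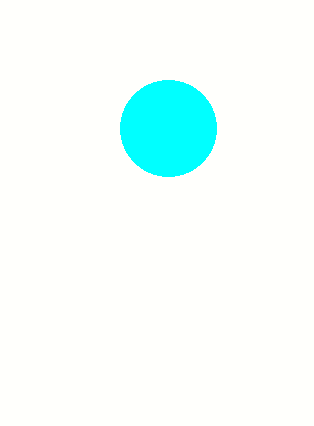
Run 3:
cx = 168, cy = 128, r = 48, fill = 'cyan'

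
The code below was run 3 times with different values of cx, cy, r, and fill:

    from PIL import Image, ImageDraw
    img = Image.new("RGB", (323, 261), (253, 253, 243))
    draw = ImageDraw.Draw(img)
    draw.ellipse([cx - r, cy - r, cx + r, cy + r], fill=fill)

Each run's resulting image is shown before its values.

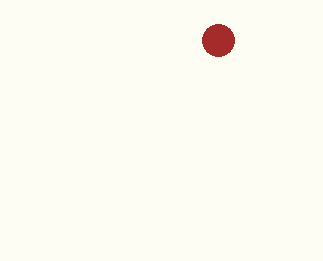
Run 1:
cx = 218, cy = 40, r = 16, fill = 'brown'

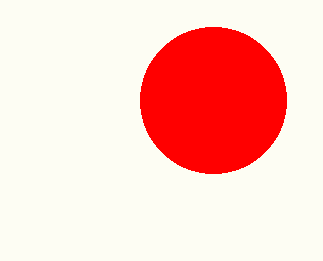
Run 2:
cx = 213
cy = 100
r = 73
fill = 'red'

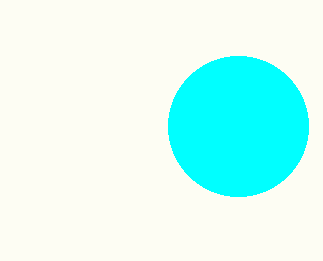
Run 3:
cx = 238
cy = 126
r = 70
fill = 'cyan'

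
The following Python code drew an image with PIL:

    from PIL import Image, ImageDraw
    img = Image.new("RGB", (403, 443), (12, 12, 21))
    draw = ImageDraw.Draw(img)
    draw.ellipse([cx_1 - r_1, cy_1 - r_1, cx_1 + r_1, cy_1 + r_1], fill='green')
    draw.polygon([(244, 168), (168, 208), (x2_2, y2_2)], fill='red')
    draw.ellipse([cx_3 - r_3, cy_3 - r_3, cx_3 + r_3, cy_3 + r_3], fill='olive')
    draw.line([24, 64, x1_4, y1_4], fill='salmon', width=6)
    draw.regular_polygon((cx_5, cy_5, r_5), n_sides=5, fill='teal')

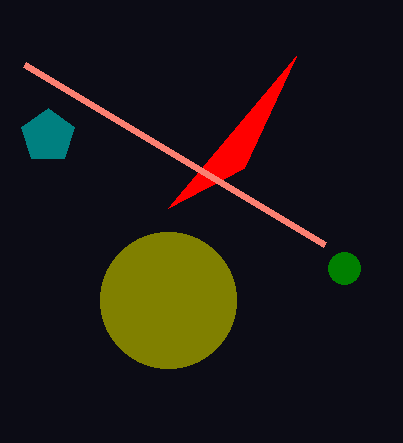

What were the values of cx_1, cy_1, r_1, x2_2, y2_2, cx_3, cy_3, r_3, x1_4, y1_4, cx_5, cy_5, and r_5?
cx_1 = 344; cy_1 = 268; r_1 = 16; x2_2 = 296; y2_2 = 56; cx_3 = 168; cy_3 = 300; r_3 = 68; x1_4 = 324; y1_4 = 244; cx_5 = 48; cy_5 = 136; r_5 = 28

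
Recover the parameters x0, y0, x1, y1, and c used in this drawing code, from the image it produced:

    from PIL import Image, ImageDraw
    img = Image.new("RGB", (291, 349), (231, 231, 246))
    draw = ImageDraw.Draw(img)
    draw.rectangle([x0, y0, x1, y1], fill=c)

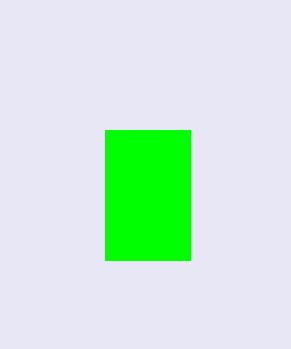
x0 = 105; y0 = 130; x1 = 190; y1 = 260; c = 'lime'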